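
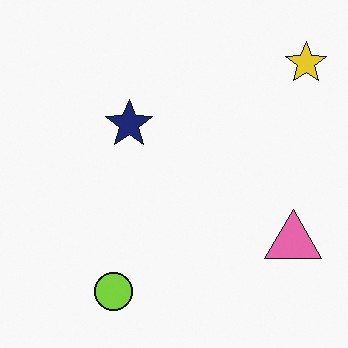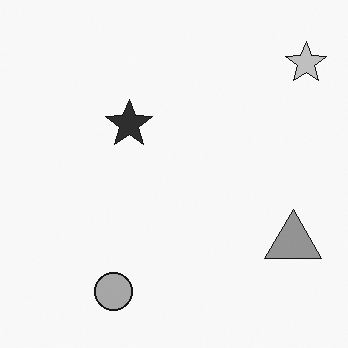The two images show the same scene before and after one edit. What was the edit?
The transformation is: converted to grayscale.

All color is removed — every shape is now a shade of grey.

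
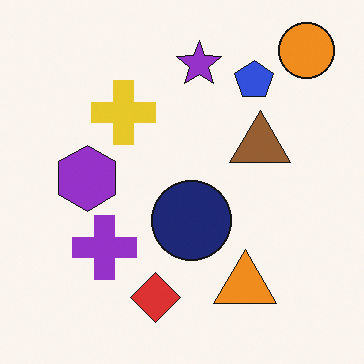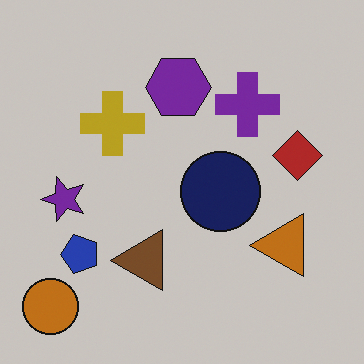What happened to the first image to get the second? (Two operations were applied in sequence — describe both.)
It was slightly darkened, then transposed (reflected across the top-left ↔ bottom-right diagonal).

Every pixel — background and shapes alike — is uniformly darkened. Shapes have swapped their row and column positions — what was in the top-right is now in the bottom-left — a diagonal reflection.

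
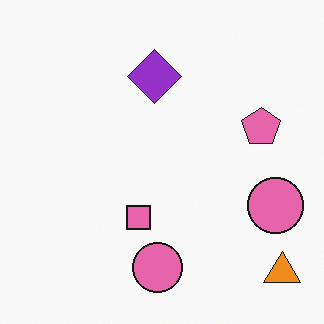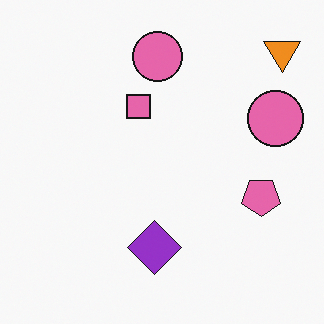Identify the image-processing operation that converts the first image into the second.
The image was flipped vertically (top ↔ bottom).

The orange triangle is in the bottom-right of the first image and the top-right of the second — shapes on opposite sides of the horizontal midline have swapped in a mirror flip.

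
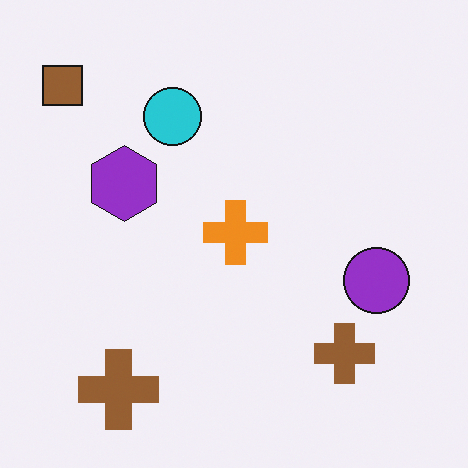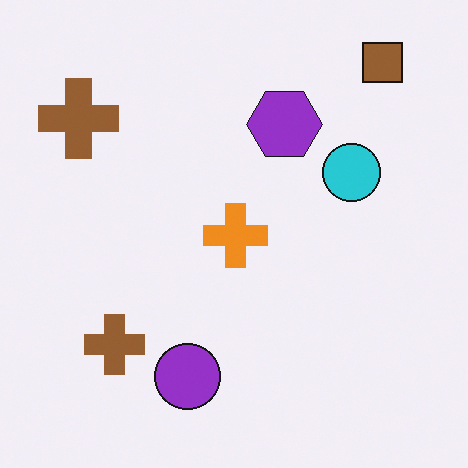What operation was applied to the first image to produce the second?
Rotated 90° clockwise.

The brown square sits in the top-left of the first image and the top-right of the second — consistent with a whole-image 90° clockwise rotation.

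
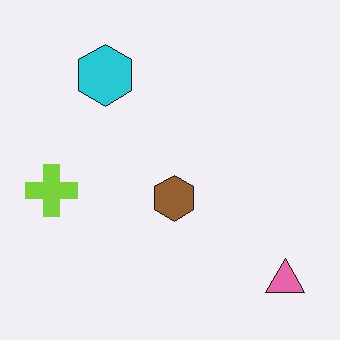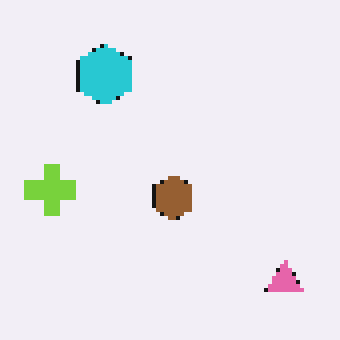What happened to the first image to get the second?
It was mildly pixelated.

Shapes are reduced to large square blocks; fine edges and outlines are lost — a downscale-then-upscale (mosaic) effect.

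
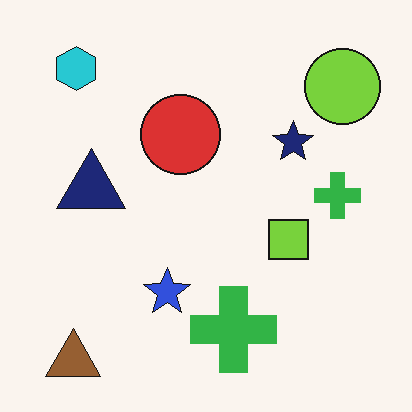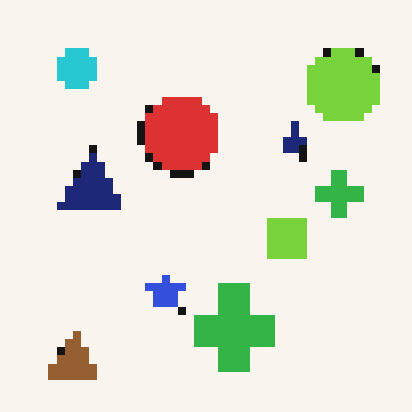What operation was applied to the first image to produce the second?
Pixelated into visible square blocks.

Shapes are reduced to large square blocks; fine edges and outlines are lost — a downscale-then-upscale (mosaic) effect.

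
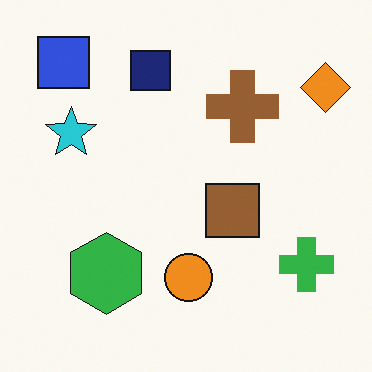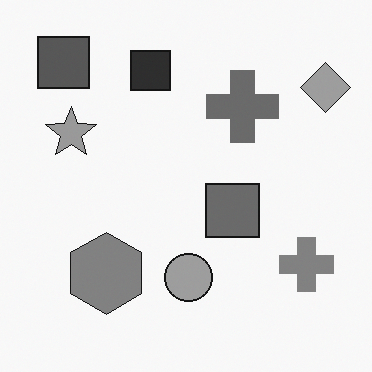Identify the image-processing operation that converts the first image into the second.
It was converted to grayscale.

All color is removed — every shape is now a shade of grey.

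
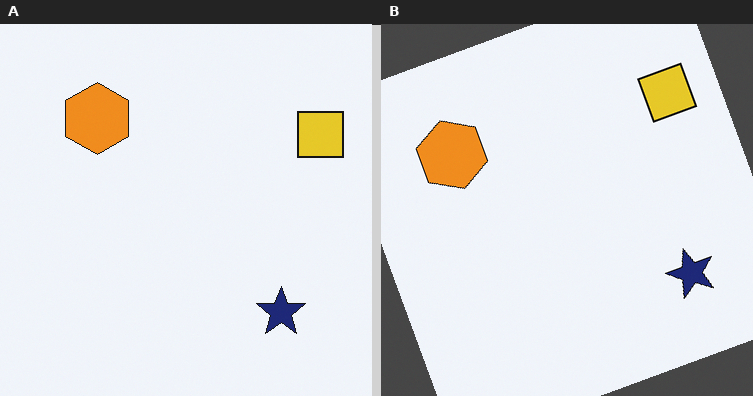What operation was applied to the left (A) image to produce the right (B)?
The transformation is: rotated counter-clockwise by a moderate amount.

Every shape is tilted by the same angle and the image corners show triangular fill wedges — a whole-image rotation by a non-right angle.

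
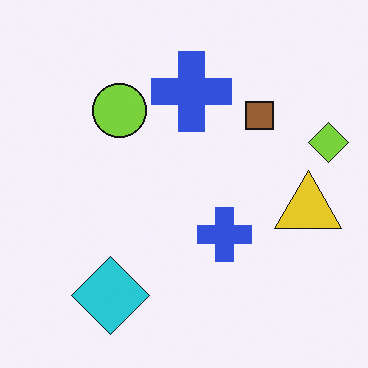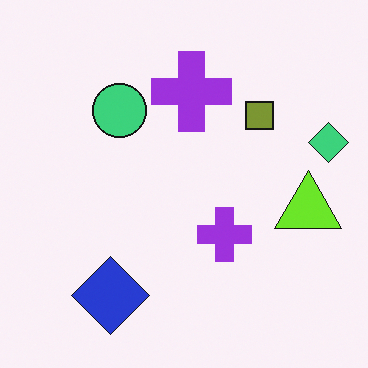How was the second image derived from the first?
The image was hue-shifted by a small amount.

Every shape's color has rotated by the same amount around the hue wheel — a uniform hue shift.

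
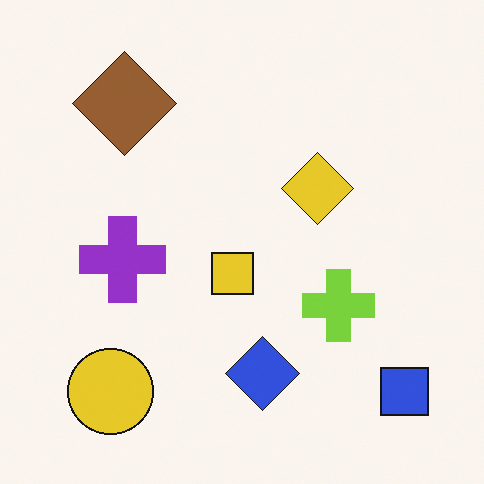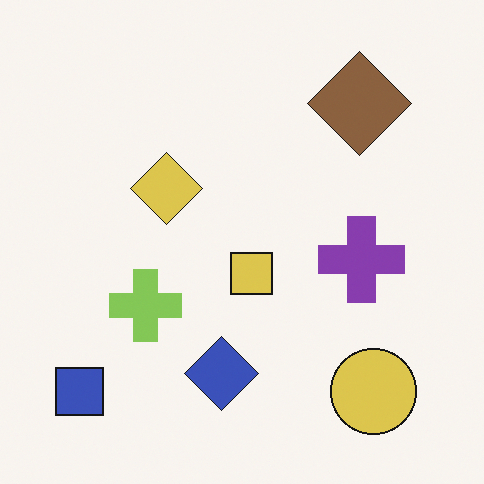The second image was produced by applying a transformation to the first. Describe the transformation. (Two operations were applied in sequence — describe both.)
It was slightly desaturated, then flipped horizontally (left ↔ right).

All colors are more muted and greyish — a global saturation change. The blue square is in the bottom-right of the first image and the bottom-left of the second — shapes on opposite sides of the vertical midline have swapped in a mirror flip.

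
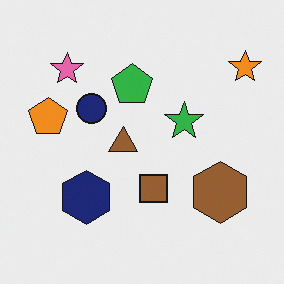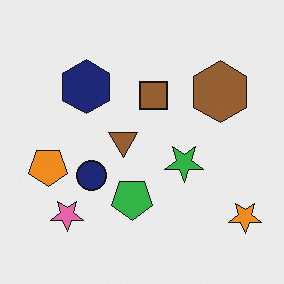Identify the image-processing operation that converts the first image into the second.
The image was flipped vertically (top ↔ bottom).

The orange star is in the top-right of the first image and the bottom-right of the second — shapes on opposite sides of the horizontal midline have swapped in a mirror flip.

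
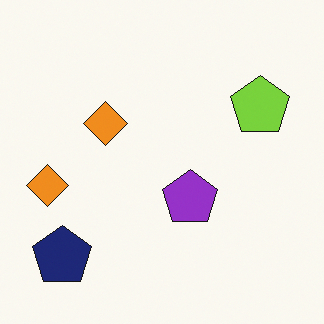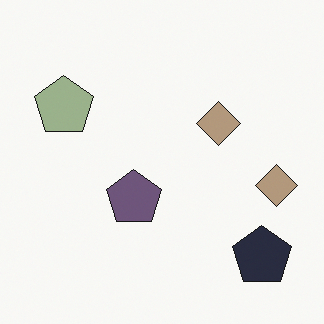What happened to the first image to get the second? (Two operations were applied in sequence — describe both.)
The second image is the first flipped horizontally (left ↔ right), then heavily desaturated.

The navy pentagon is in the bottom-left of the first image and the bottom-right of the second — shapes on opposite sides of the vertical midline have swapped in a mirror flip. All colors are more muted and greyish — a global saturation change.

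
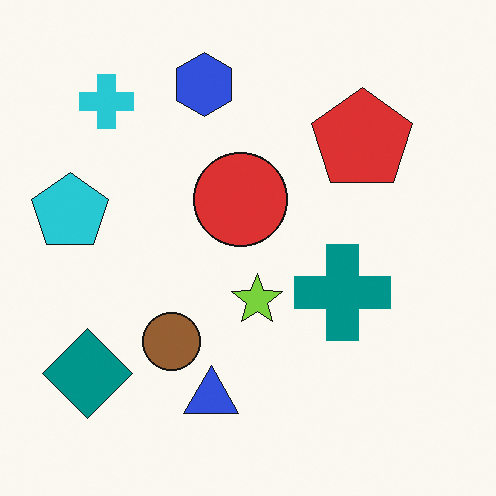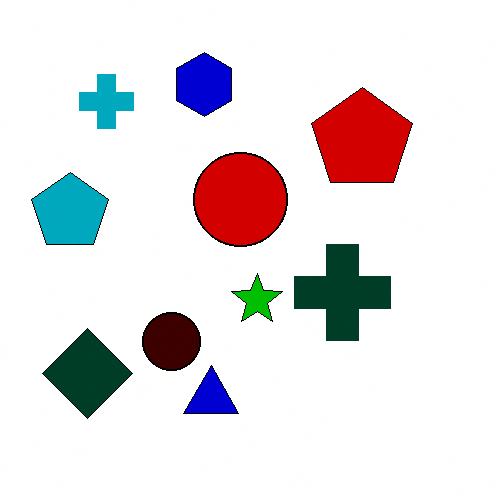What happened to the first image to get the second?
The second image is the first given much higher contrast.

Tones are pushed away from mid-grey across the whole image — a global contrast change.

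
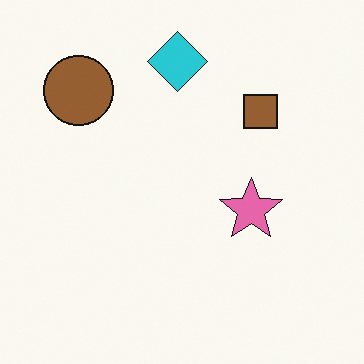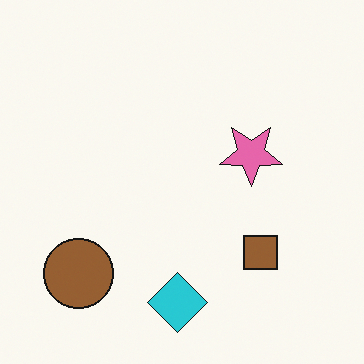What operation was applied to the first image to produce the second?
Flipped vertically (top ↔ bottom).

The cyan diamond is in the top of the first image and the bottom of the second — shapes on opposite sides of the horizontal midline have swapped in a mirror flip.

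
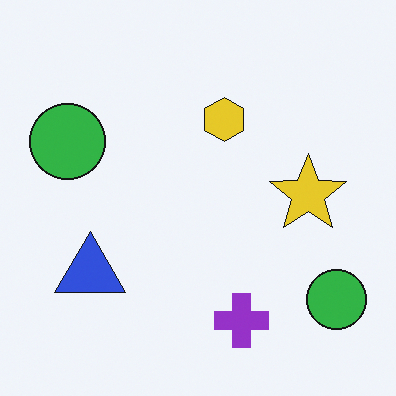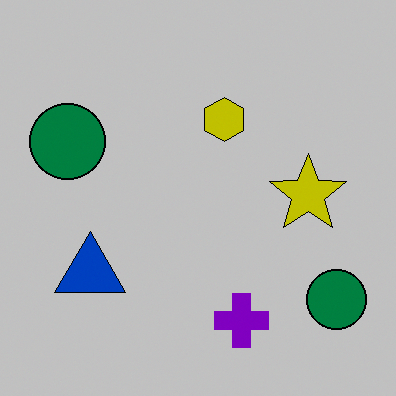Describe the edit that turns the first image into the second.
Aggressively posterized.

Each flat color has snapped to a coarser quantized level — most visibly, the near-white background has dropped to a flat grey.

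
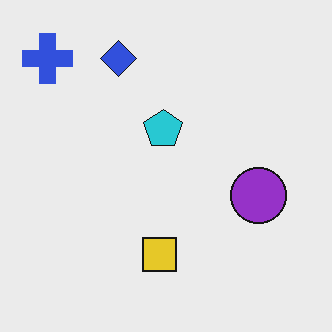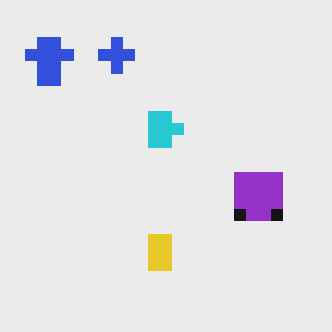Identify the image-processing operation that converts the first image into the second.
Coarsely pixelated.

Shapes are reduced to large square blocks; fine edges and outlines are lost — a downscale-then-upscale (mosaic) effect.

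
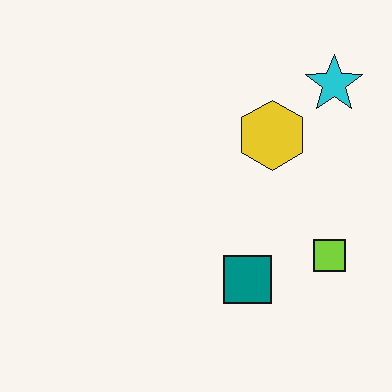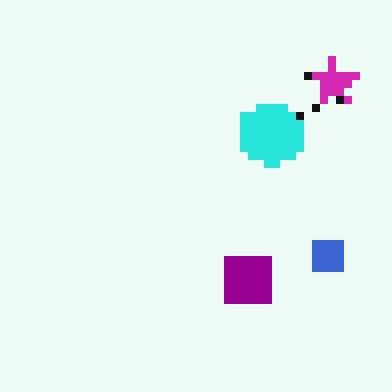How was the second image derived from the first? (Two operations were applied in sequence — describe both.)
The transformation is: hue-shifted noticeably, then pixelated into visible square blocks.

Every shape's color has rotated by the same amount around the hue wheel — a uniform hue shift. Shapes are reduced to large square blocks; fine edges and outlines are lost — a downscale-then-upscale (mosaic) effect.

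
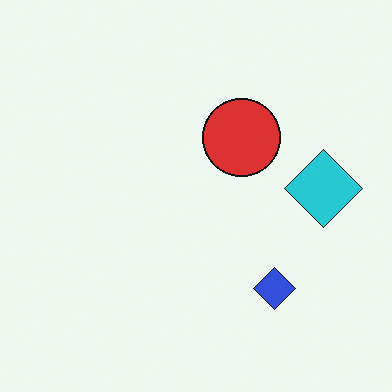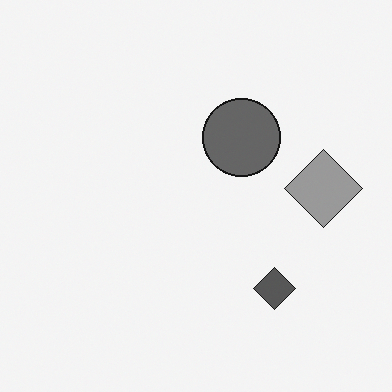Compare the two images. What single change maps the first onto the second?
The second image is the first converted to grayscale.

All color is removed — every shape is now a shade of grey.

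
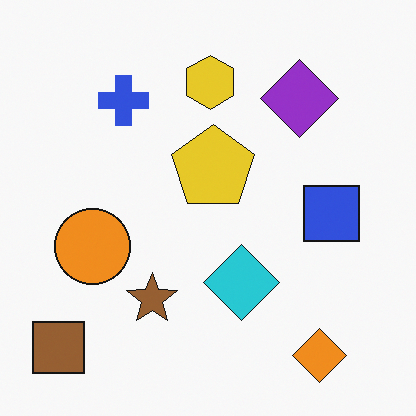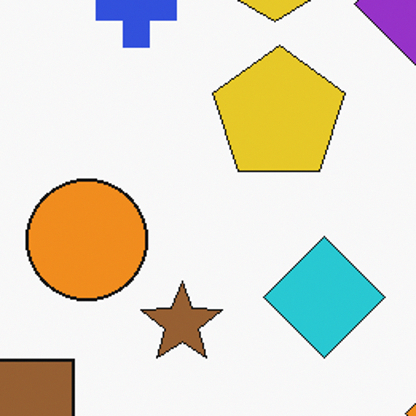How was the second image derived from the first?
The second image is the first cropped to a modestly smaller region and rescaled.

The visible shapes are larger and the field of view is narrower; shapes near the original edges may be partly or wholly outside the frame — a crop-and-rescale.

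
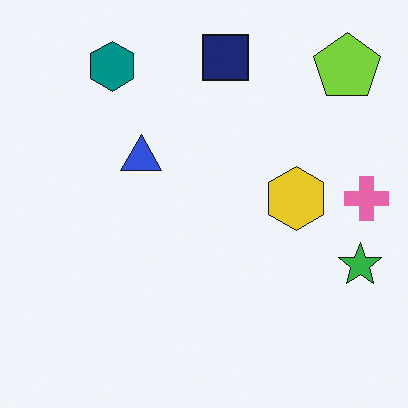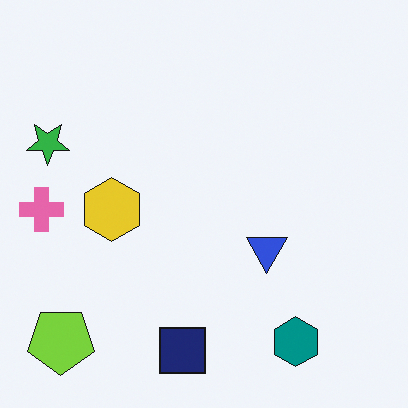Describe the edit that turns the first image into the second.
Rotated 180°.

The lime pentagon sits in the top-right of the first image and the bottom-left of the second — consistent with a whole-image 180° rotation.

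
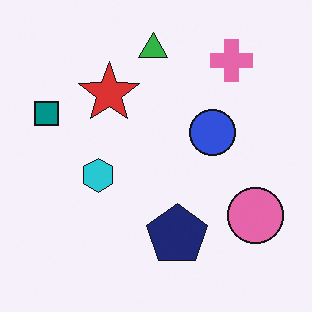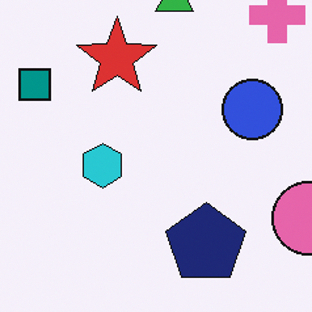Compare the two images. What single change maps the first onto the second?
The second image is the first cropped to a modestly smaller region and rescaled.

The visible shapes are larger and the field of view is narrower; shapes near the original edges may be partly or wholly outside the frame — a crop-and-rescale.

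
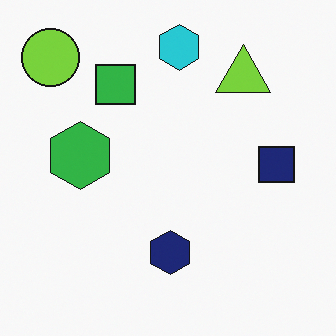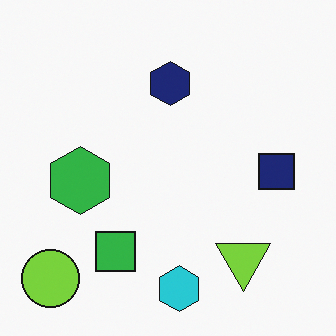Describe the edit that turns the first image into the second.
This is the original image flipped vertically (top ↔ bottom).

The cyan hexagon is in the top of the first image and the bottom of the second — shapes on opposite sides of the horizontal midline have swapped in a mirror flip.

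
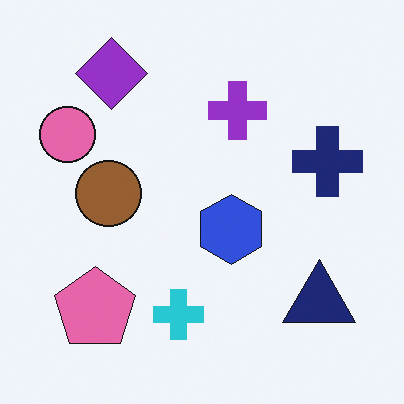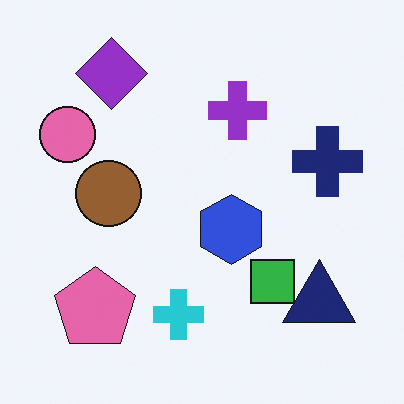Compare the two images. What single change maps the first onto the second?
The image was overlaid with an additional green square.

A green square appears in the second image that is absent from the first.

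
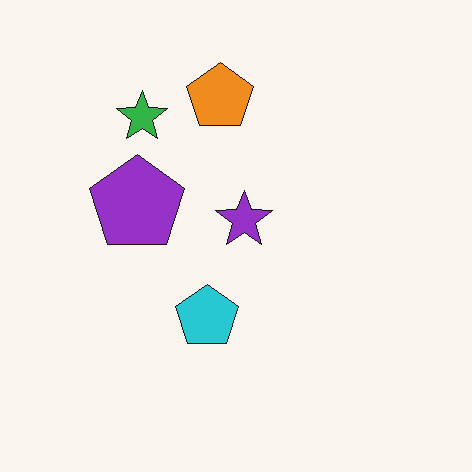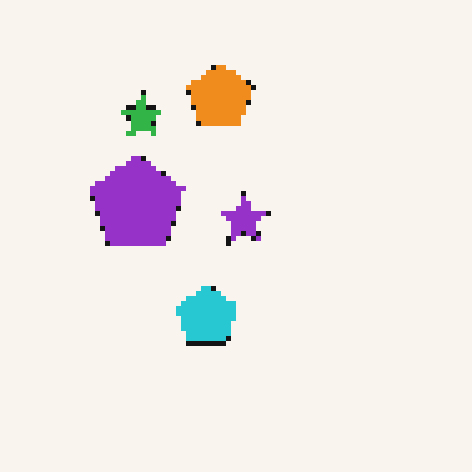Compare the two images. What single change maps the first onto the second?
The transformation is: mildly pixelated.

Shapes are reduced to large square blocks; fine edges and outlines are lost — a downscale-then-upscale (mosaic) effect.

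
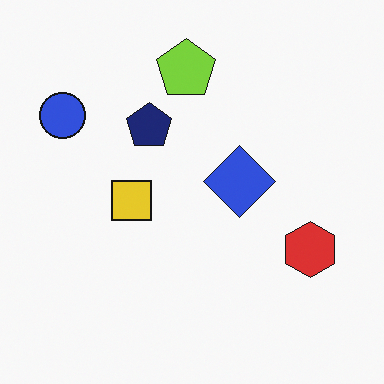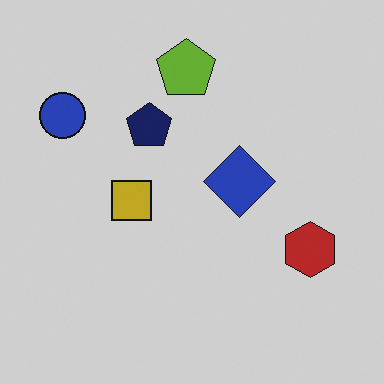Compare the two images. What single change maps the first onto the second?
The transformation is: darkened a little.

Every pixel — background and shapes alike — is uniformly darkened.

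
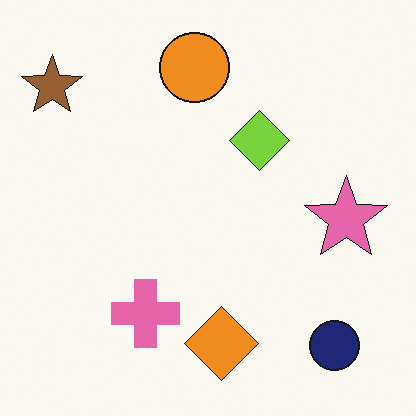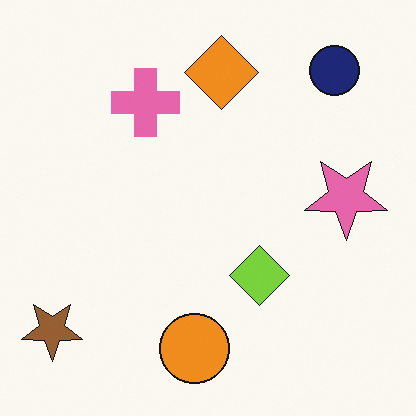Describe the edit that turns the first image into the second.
This is the original image flipped vertically (top ↔ bottom).

The orange circle is in the top of the first image and the bottom of the second — shapes on opposite sides of the horizontal midline have swapped in a mirror flip.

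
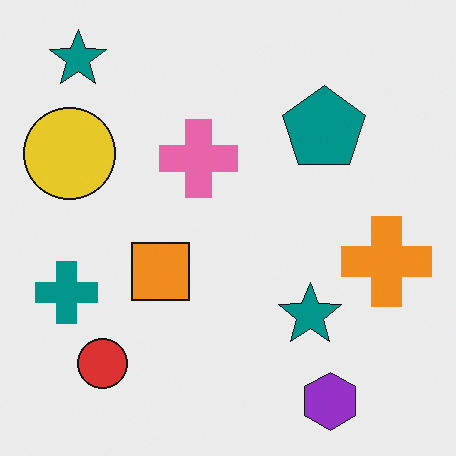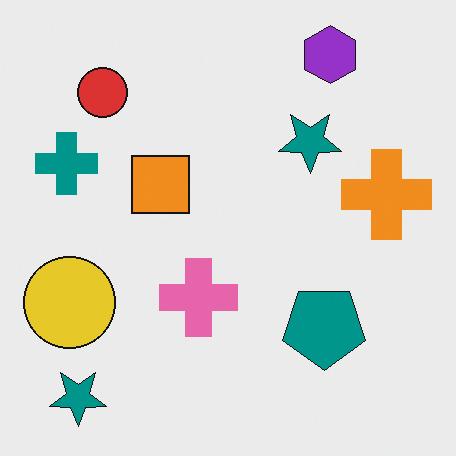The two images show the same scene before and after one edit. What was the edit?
The image was flipped vertically (top ↔ bottom).

The purple hexagon is in the bottom-right of the first image and the top-right of the second — shapes on opposite sides of the horizontal midline have swapped in a mirror flip.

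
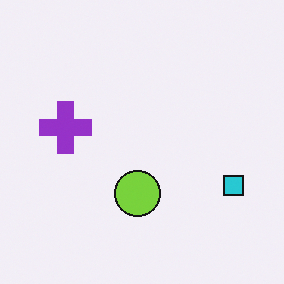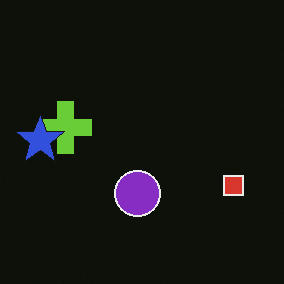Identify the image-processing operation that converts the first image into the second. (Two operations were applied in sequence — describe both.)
The second image is the first color-inverted (negative), then overlaid with an additional blue star.

The light background has become dark and every shape's color is its complement — a photographic negative. A blue star appears in the second image that is absent from the first.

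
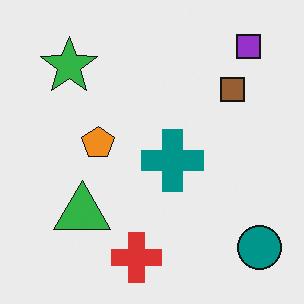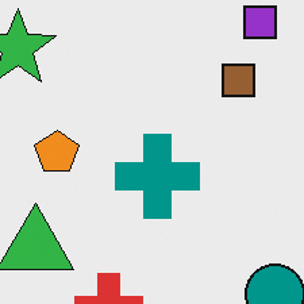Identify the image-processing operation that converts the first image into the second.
This is the original image cropped to a modestly smaller region and rescaled.

The visible shapes are larger and the field of view is narrower; shapes near the original edges may be partly or wholly outside the frame — a crop-and-rescale.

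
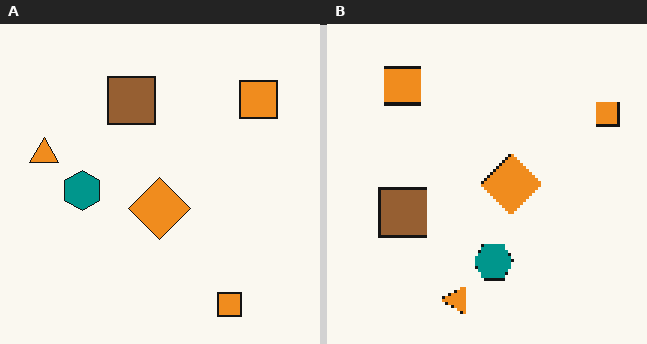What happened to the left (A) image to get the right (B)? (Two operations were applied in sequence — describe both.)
The image was rotated 90° counter-clockwise, then mildly pixelated.

The orange triangle sits in the left of the left (A) image and the bottom of the right (B) — consistent with a whole-image 90° counter-clockwise rotation. Shapes are reduced to large square blocks; fine edges and outlines are lost — a downscale-then-upscale (mosaic) effect.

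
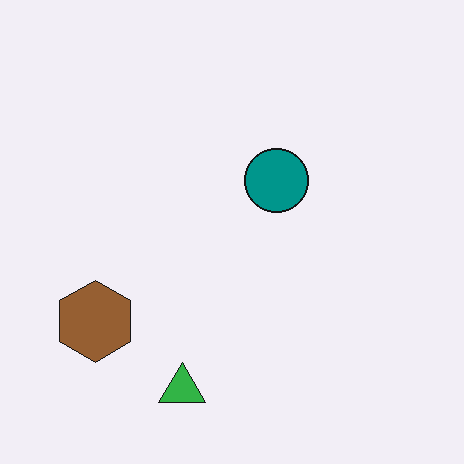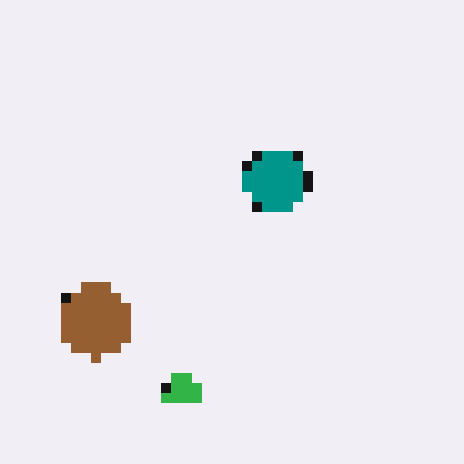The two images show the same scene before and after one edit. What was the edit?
It was heavily pixelated into large blocks.

Shapes are reduced to large square blocks; fine edges and outlines are lost — a downscale-then-upscale (mosaic) effect.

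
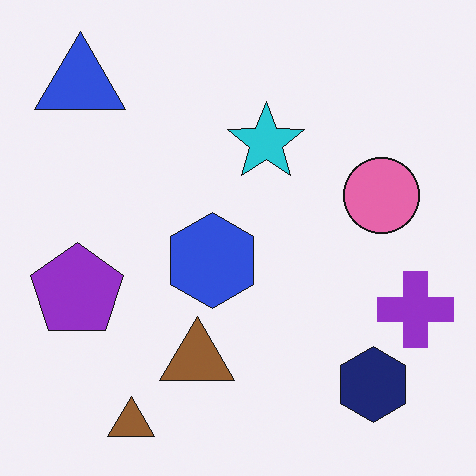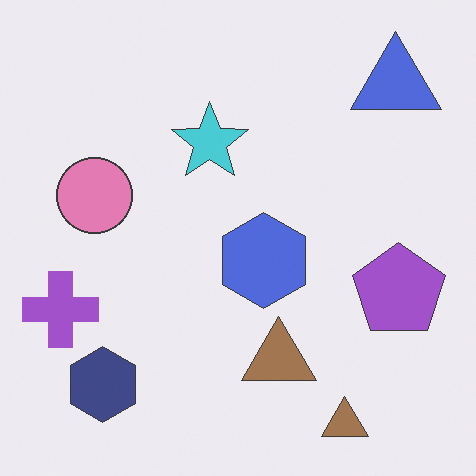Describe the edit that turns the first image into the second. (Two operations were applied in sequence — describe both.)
The second image is the first flipped horizontally (left ↔ right), then given slightly reduced contrast.

The purple cross is in the right of the first image and the left of the second — shapes on opposite sides of the vertical midline have swapped in a mirror flip. Tones are pushed toward mid-grey across the whole image — a global contrast change.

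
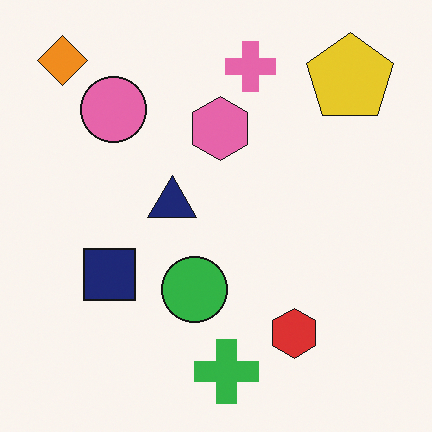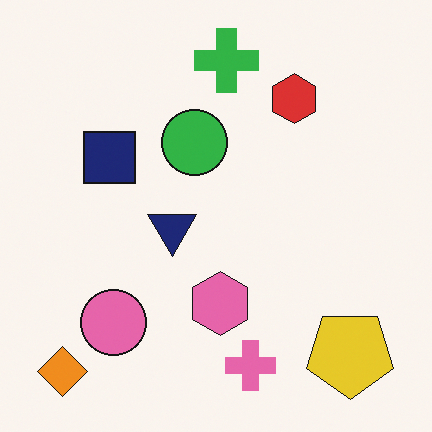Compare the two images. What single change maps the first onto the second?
The image was flipped vertically (top ↔ bottom).

The orange diamond is in the top-left of the first image and the bottom-left of the second — shapes on opposite sides of the horizontal midline have swapped in a mirror flip.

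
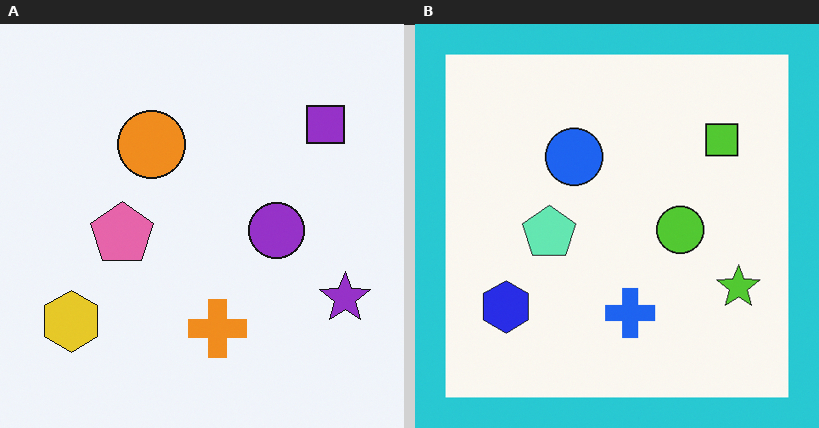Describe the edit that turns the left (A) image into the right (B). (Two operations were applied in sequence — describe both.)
Hue-shifted by a large amount, then framed with a cyan border.

Every shape's color has rotated by the same amount around the hue wheel — a uniform hue shift. A solid cyan frame runs around the edge of the right (B) image, with the content slightly shrunk inside it.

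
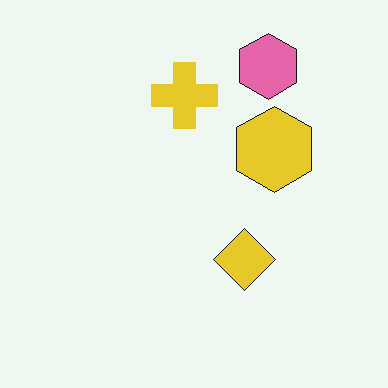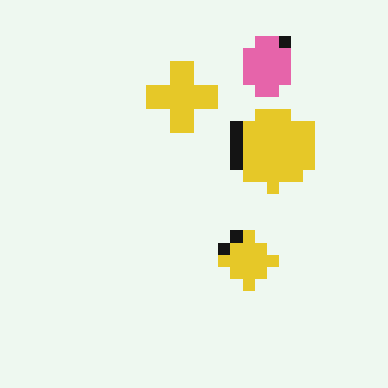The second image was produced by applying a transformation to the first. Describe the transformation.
It was coarsely pixelated.

Shapes are reduced to large square blocks; fine edges and outlines are lost — a downscale-then-upscale (mosaic) effect.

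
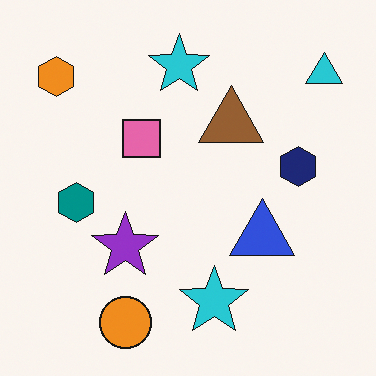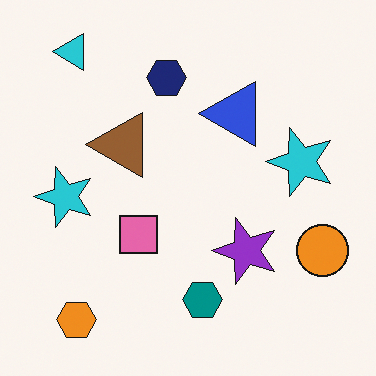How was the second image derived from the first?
The image was rotated 90° counter-clockwise.

The cyan triangle sits in the top-right of the first image and the top-left of the second — consistent with a whole-image 90° counter-clockwise rotation.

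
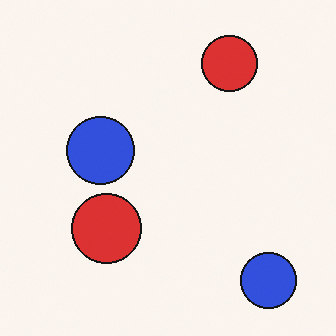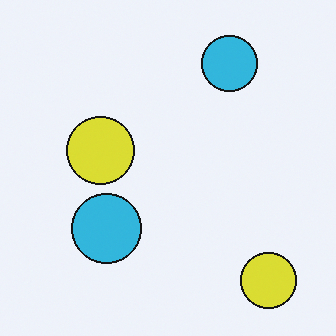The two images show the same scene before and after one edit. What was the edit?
The second image is the first hue-shifted through roughly half the color wheel.

Every shape's color has rotated by the same amount around the hue wheel — a uniform hue shift.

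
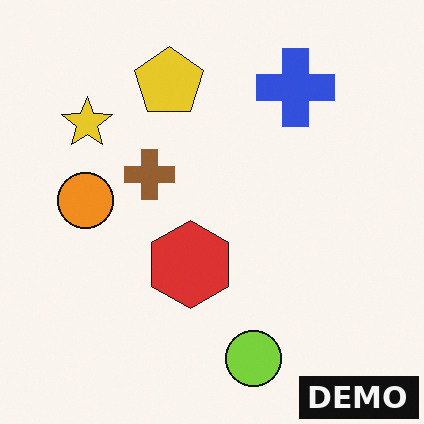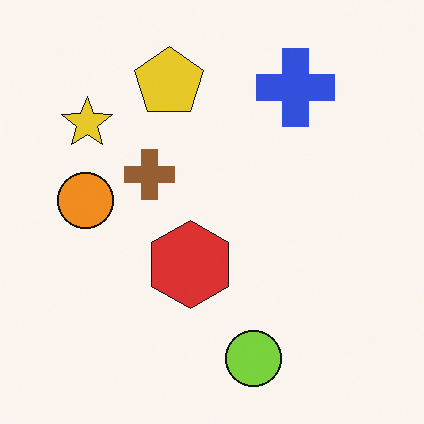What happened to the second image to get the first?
Watermarked with the text "DEMO" in the lower-right corner.

A dark label reading "DEMO" appears in the lower-right corner.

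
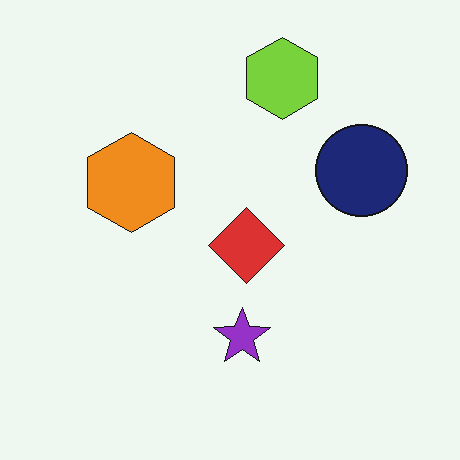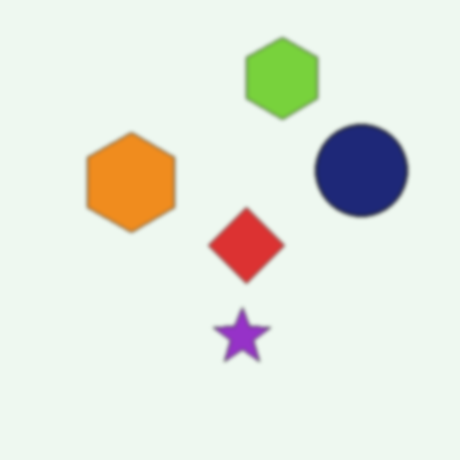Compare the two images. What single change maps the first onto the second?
The second image is the first slightly softened.

Shape edges and outlines are uniformly softened across the whole image.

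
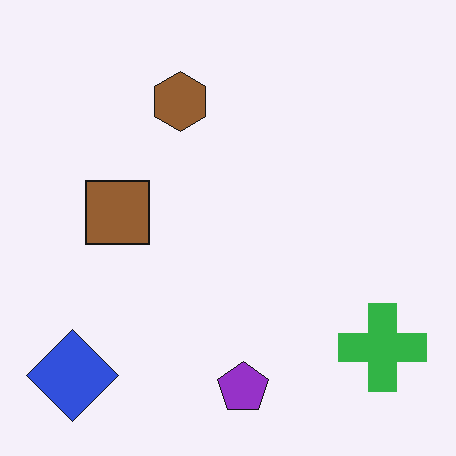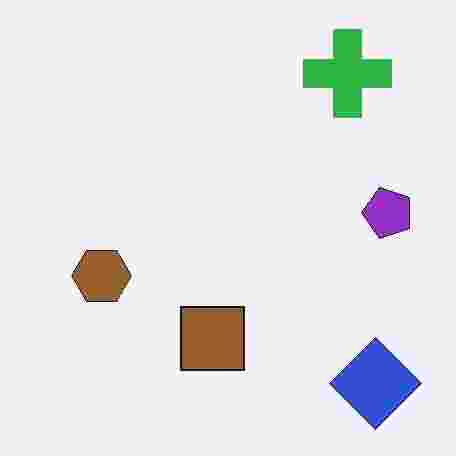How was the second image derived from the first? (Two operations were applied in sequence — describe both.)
The transformation is: rotated 90° counter-clockwise, then degraded with heavy JPEG compression.

The blue diamond sits in the bottom-left of the first image and the bottom-right of the second — consistent with a whole-image 90° counter-clockwise rotation. Blocky 8×8 compression artifacts appear around shape edges and the flat background shows ringing — characteristic JPEG degradation.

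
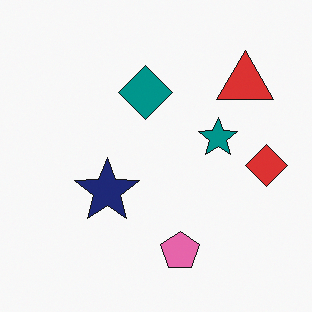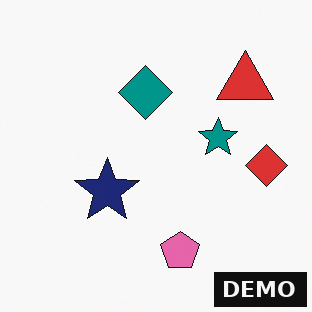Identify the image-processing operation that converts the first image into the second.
The image was watermarked with the text "DEMO" in the lower-right corner.

A dark label reading "DEMO" appears in the lower-right corner.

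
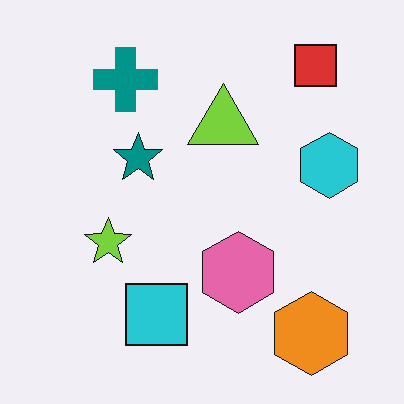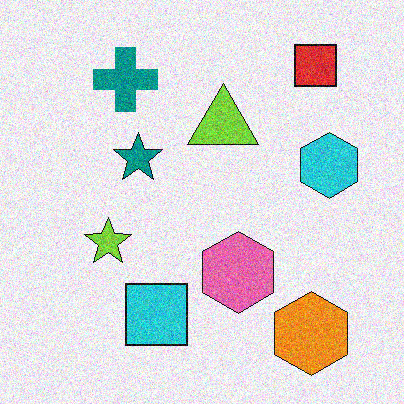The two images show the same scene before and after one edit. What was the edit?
It was degraded with moderate additive noise.

Random speckle covers the whole image, including the flat background.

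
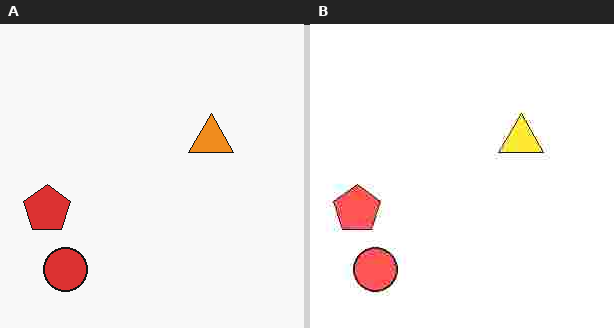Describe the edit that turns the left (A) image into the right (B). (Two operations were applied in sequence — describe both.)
Substantially brightened, then degraded with heavy JPEG compression.

Every pixel — background and shapes alike — is uniformly brightened. Blocky 8×8 compression artifacts appear around shape edges and the flat background shows ringing — characteristic JPEG degradation.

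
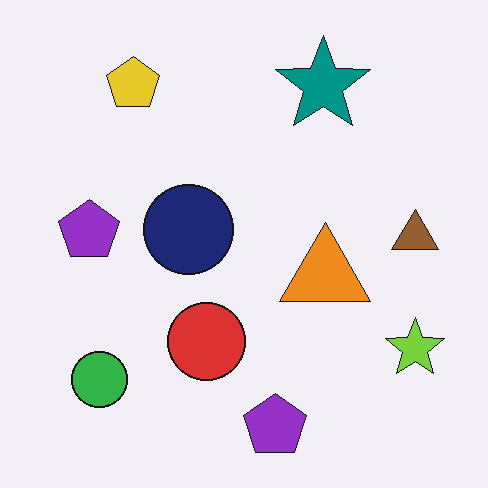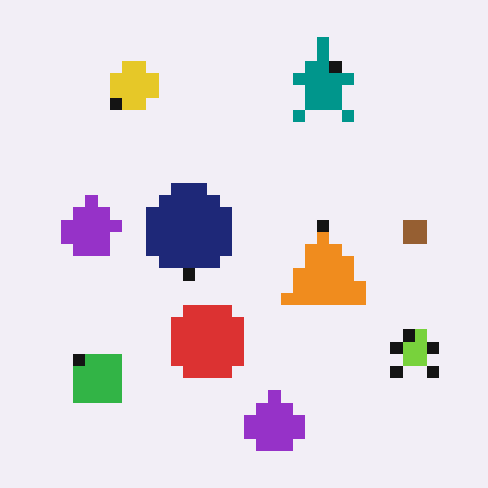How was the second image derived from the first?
It was heavily pixelated into large blocks.

Shapes are reduced to large square blocks; fine edges and outlines are lost — a downscale-then-upscale (mosaic) effect.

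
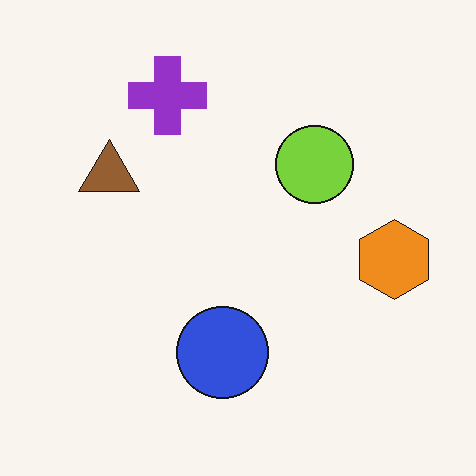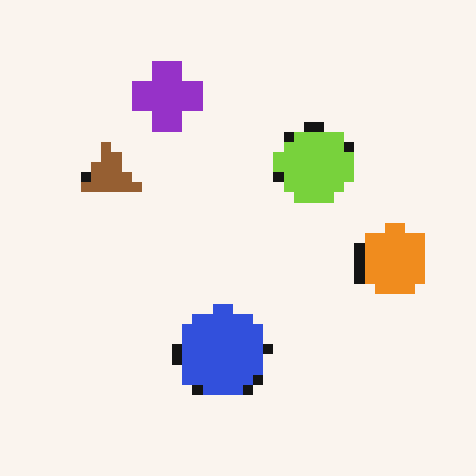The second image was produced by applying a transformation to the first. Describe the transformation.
This is the original image heavily pixelated into large blocks.

Shapes are reduced to large square blocks; fine edges and outlines are lost — a downscale-then-upscale (mosaic) effect.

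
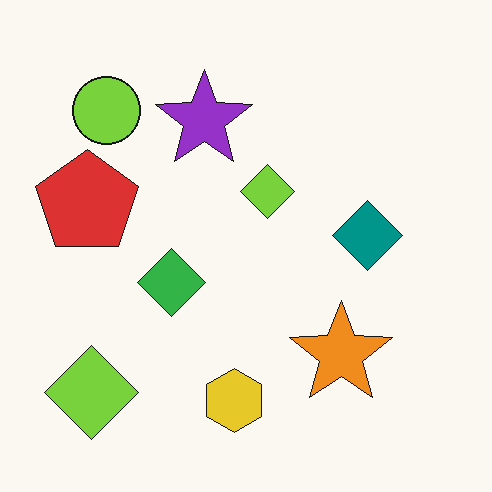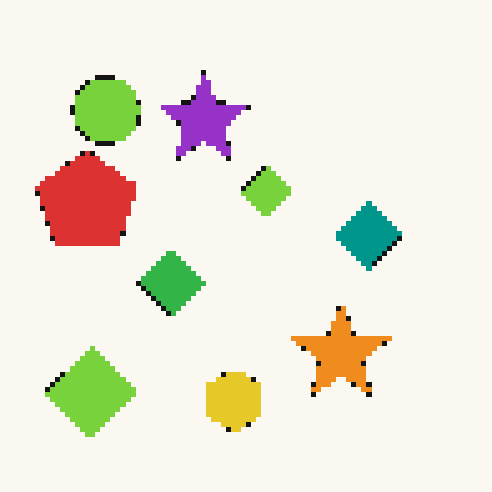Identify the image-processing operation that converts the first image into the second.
Lightly pixelated (a mild mosaic effect).

Shapes are reduced to large square blocks; fine edges and outlines are lost — a downscale-then-upscale (mosaic) effect.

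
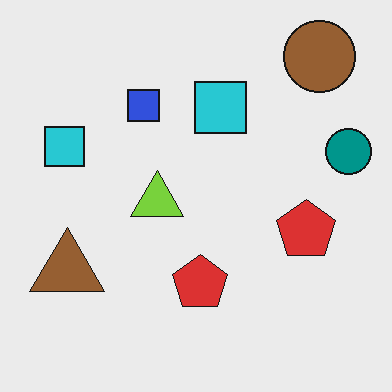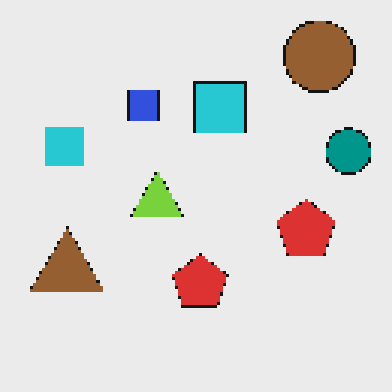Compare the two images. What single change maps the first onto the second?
The second image is the first mildly pixelated.

Shapes are reduced to large square blocks; fine edges and outlines are lost — a downscale-then-upscale (mosaic) effect.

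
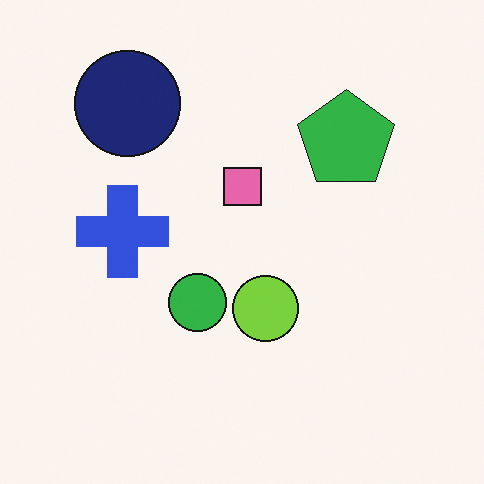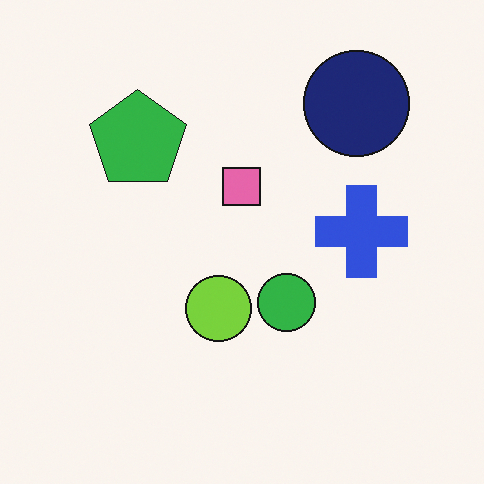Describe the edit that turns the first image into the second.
It was flipped horizontally (left ↔ right).

The blue cross is in the left of the first image and the right of the second — shapes on opposite sides of the vertical midline have swapped in a mirror flip.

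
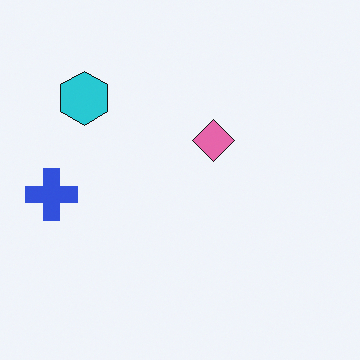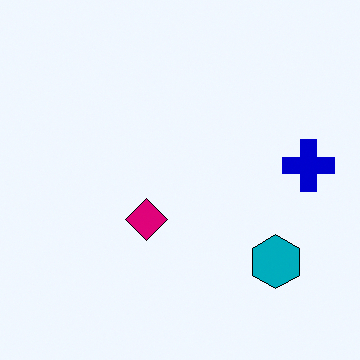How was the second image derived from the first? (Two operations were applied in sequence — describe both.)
This is the original image given much higher contrast, then rotated 180°.

Tones are pushed away from mid-grey across the whole image — a global contrast change. The blue cross sits in the left of the first image and the right of the second — consistent with a whole-image 180° rotation.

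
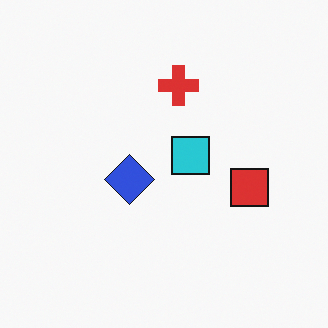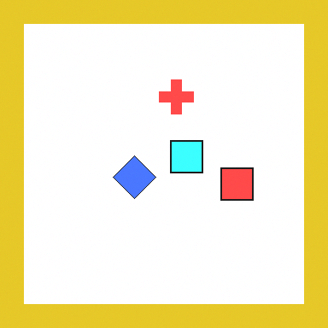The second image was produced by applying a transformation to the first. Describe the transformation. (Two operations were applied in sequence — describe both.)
The second image is the first noticeably brightened, then framed with a yellow border.

Every pixel — background and shapes alike — is uniformly brightened. A solid yellow frame runs around the edge of the second image, with the content slightly shrunk inside it.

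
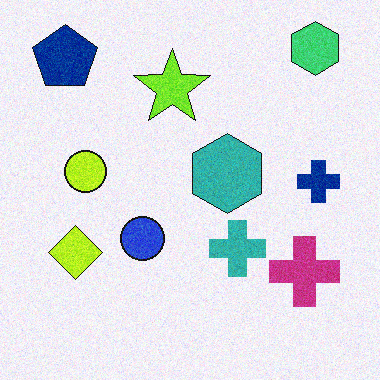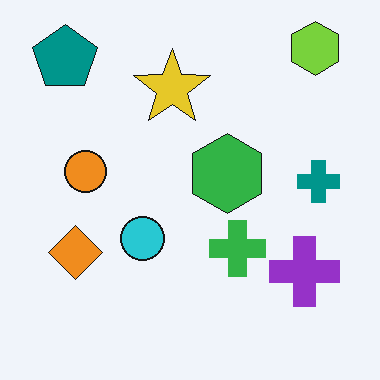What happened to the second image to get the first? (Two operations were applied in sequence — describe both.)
It was degraded with a light layer of grain, then hue-shifted slightly.

Random speckle covers the whole image, including the flat background. Every shape's color has rotated by the same amount around the hue wheel — a uniform hue shift.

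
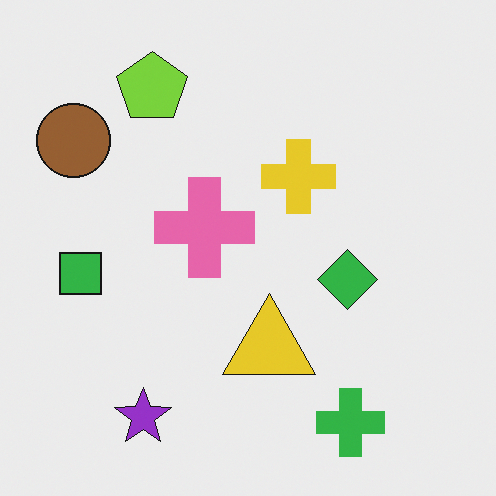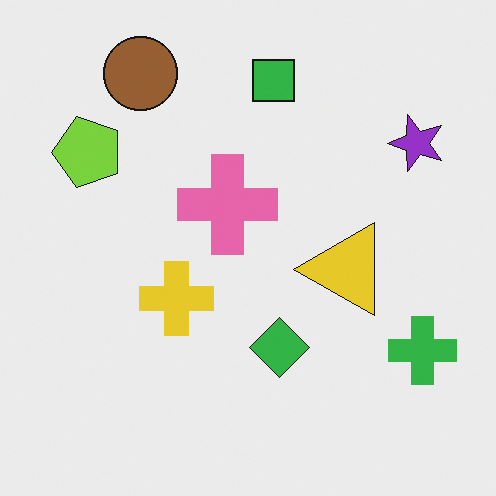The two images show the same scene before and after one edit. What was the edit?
The transformation is: transposed (reflected across the top-left ↔ bottom-right diagonal).

Shapes have swapped their row and column positions — what was in the top-right is now in the bottom-left — a diagonal reflection.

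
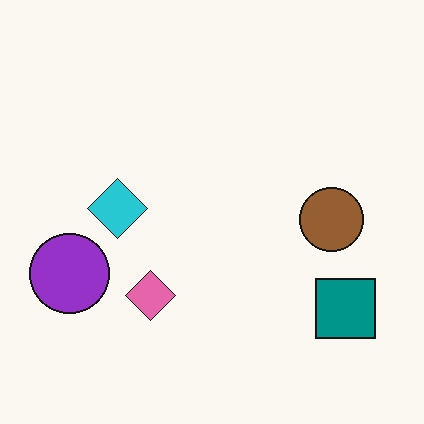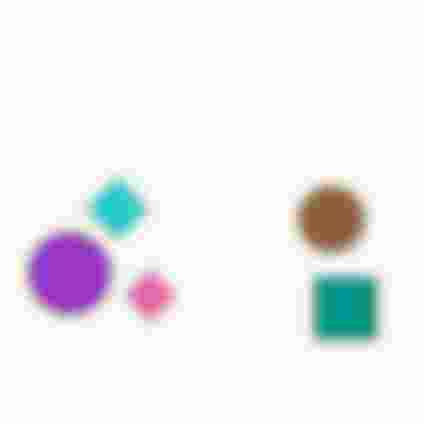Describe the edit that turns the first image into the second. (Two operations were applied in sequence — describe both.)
The transformation is: heavily blurred, then heavily JPEG-compressed with obvious blocking artifacts.

Shape edges and outlines are uniformly softened across the whole image. Blocky 8×8 compression artifacts appear around shape edges and the flat background shows ringing — characteristic JPEG degradation.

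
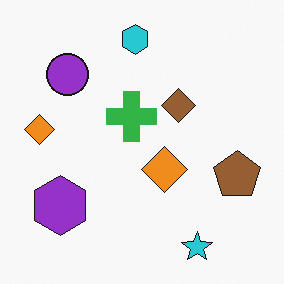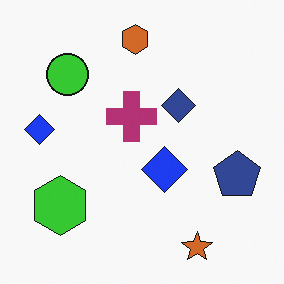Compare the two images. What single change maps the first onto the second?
The image was hue-shifted through roughly half the color wheel.

Every shape's color has rotated by the same amount around the hue wheel — a uniform hue shift.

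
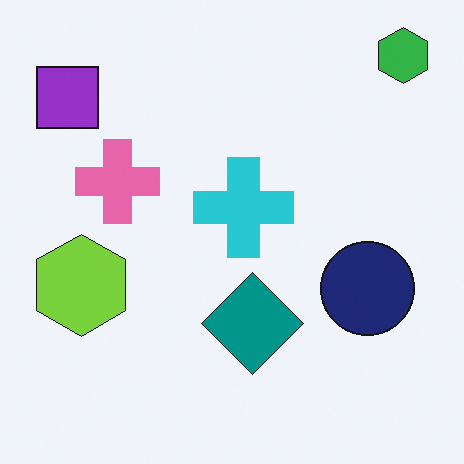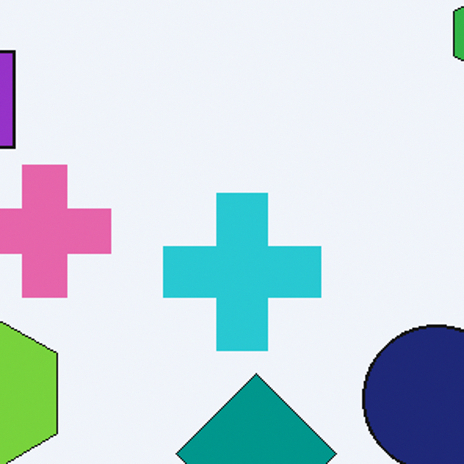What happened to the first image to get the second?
It was cropped slightly and scaled back up.

The visible shapes are larger and the field of view is narrower; shapes near the original edges may be partly or wholly outside the frame — a crop-and-rescale.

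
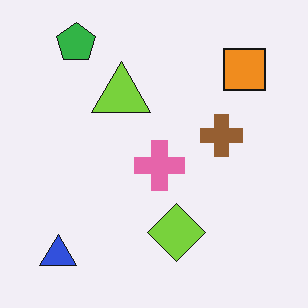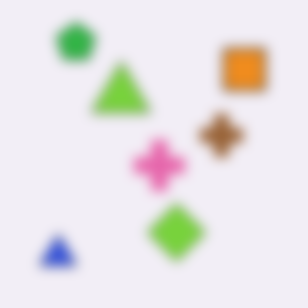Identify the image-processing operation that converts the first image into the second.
This is the original image heavily blurred.

Shape edges and outlines are uniformly softened across the whole image.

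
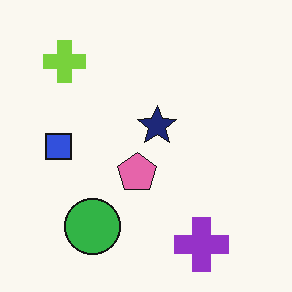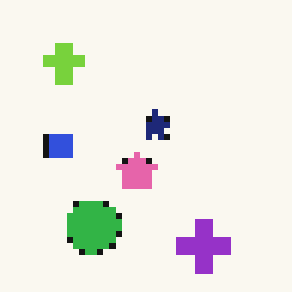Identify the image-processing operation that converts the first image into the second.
This is the original image pixelated into visible square blocks.

Shapes are reduced to large square blocks; fine edges and outlines are lost — a downscale-then-upscale (mosaic) effect.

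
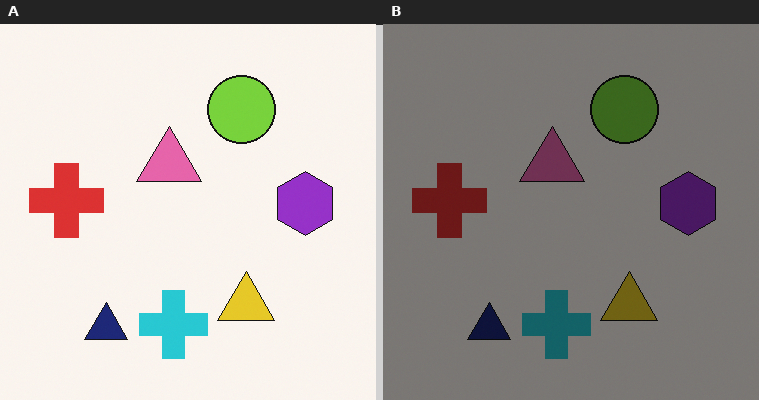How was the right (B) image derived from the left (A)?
The right (B) image is the left (A) substantially darkened.

Every pixel — background and shapes alike — is uniformly darkened.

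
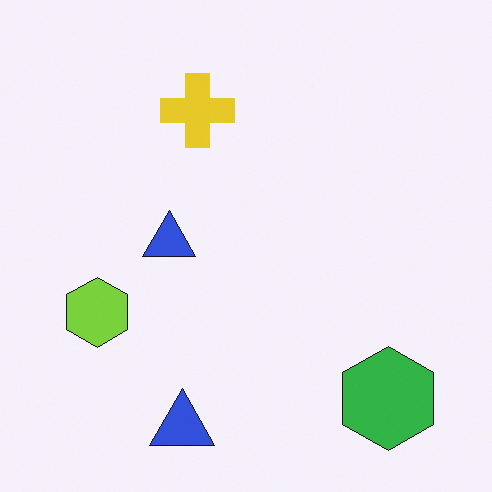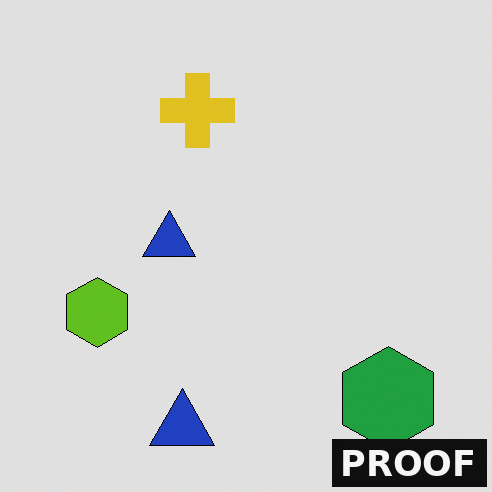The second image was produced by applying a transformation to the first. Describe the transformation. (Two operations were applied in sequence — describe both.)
It was posterized to a reduced palette, then watermarked with the text "PROOF" in the lower-right corner.

Each flat color has snapped to a coarser quantized level — most visibly, the near-white background has dropped to a flat grey. A dark label reading "PROOF" appears in the lower-right corner.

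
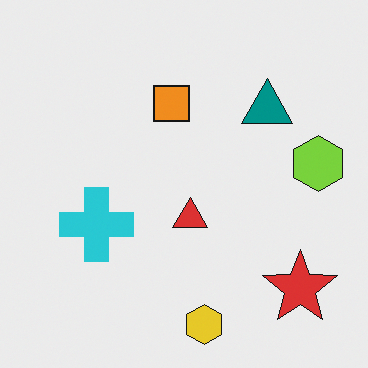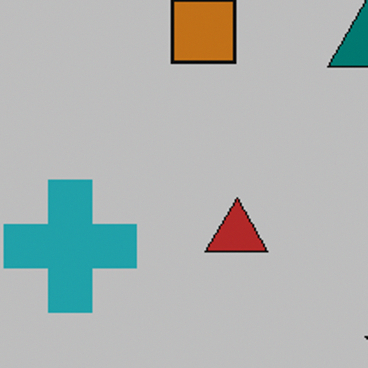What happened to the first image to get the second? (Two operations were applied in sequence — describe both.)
Cropped tightly and scaled back up, then darkened a little.

The visible shapes are larger and the field of view is narrower; shapes near the original edges may be partly or wholly outside the frame — a crop-and-rescale. Every pixel — background and shapes alike — is uniformly darkened.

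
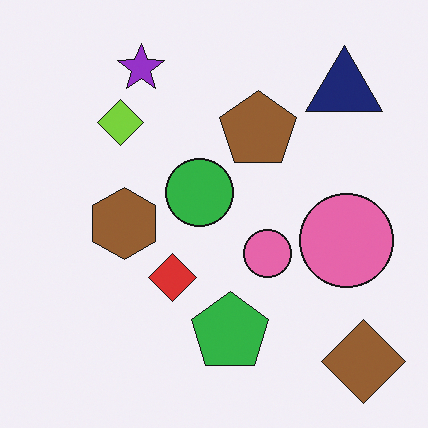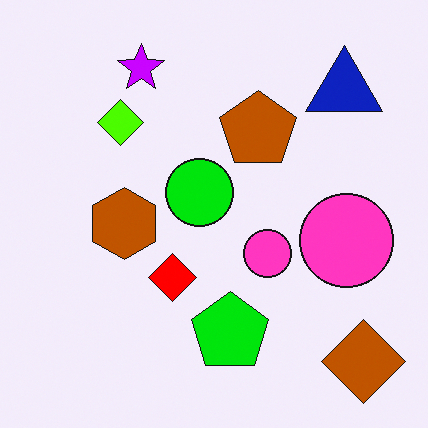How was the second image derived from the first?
Heavily oversaturated.

All colors are more vivid — a global saturation change.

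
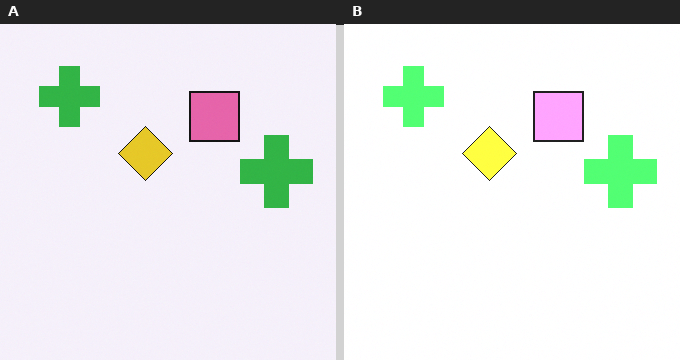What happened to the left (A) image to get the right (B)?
The image was substantially brightened.

Every pixel — background and shapes alike — is uniformly brightened.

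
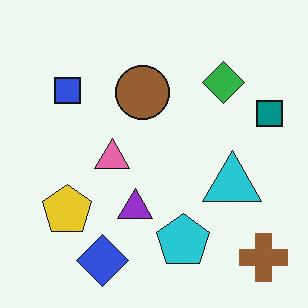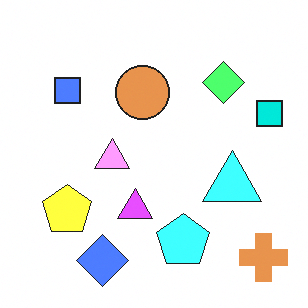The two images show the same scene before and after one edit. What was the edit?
The transformation is: noticeably brightened.

Every pixel — background and shapes alike — is uniformly brightened.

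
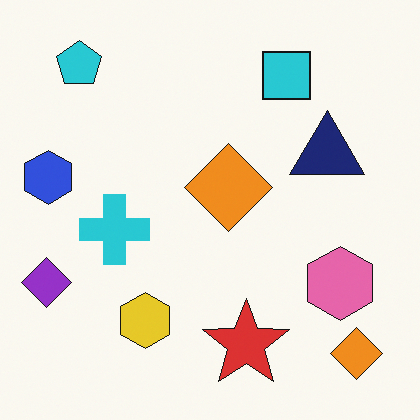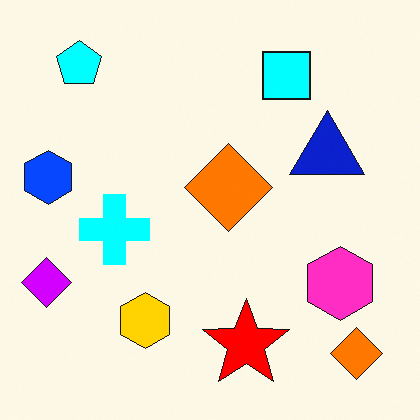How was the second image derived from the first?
This is the original image heavily oversaturated.

All colors are more vivid — a global saturation change.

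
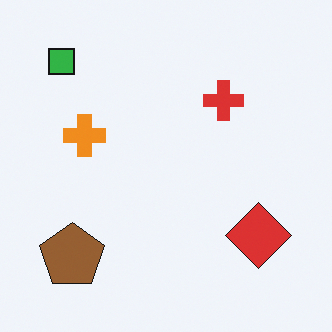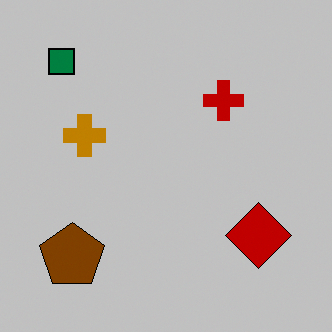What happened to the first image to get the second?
Aggressively posterized.

Each flat color has snapped to a coarser quantized level — most visibly, the near-white background has dropped to a flat grey.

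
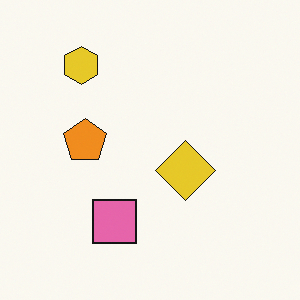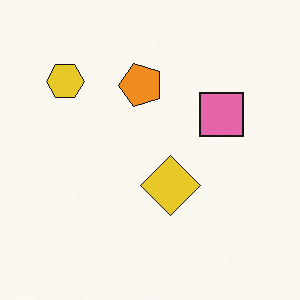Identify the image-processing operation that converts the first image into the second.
It was transposed (reflected across the top-left ↔ bottom-right diagonal).

Shapes have swapped their row and column positions — what was in the top-right is now in the bottom-left — a diagonal reflection.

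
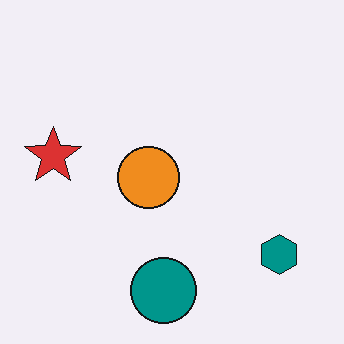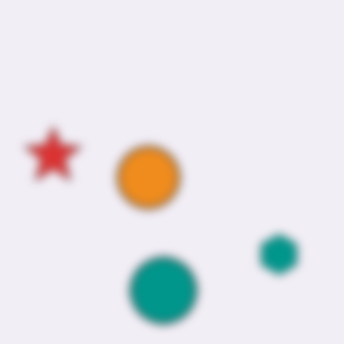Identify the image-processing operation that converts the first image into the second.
The image was noticeably gaussian-blurred.

Shape edges and outlines are uniformly softened across the whole image.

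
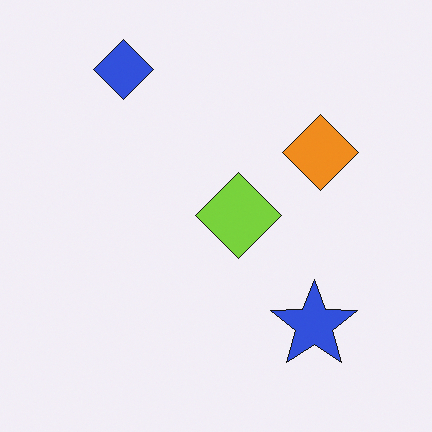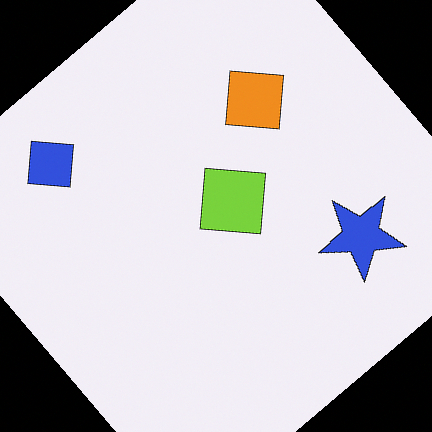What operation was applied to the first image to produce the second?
The image was rotated counter-clockwise by a large amount — several tens of degrees.

Every shape is tilted by the same angle and the image corners show triangular fill wedges — a whole-image rotation by a non-right angle.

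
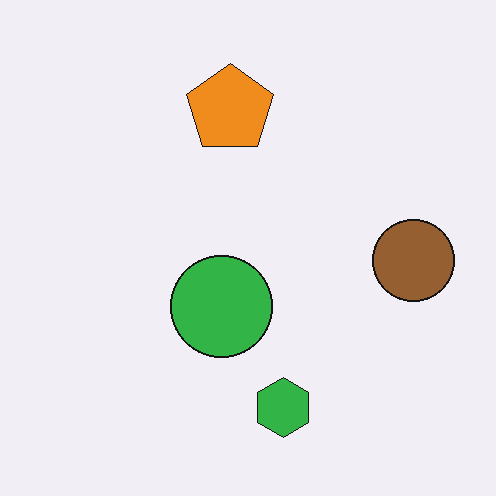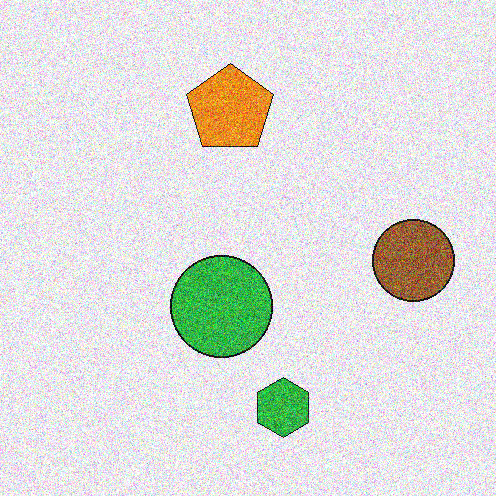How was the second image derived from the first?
The second image is the first degraded with a thick layer of grain.

Random speckle covers the whole image, including the flat background.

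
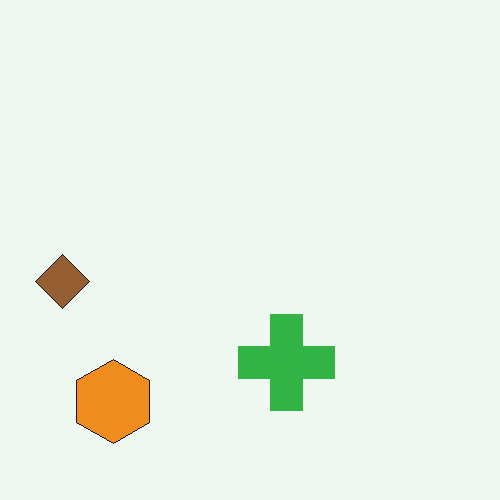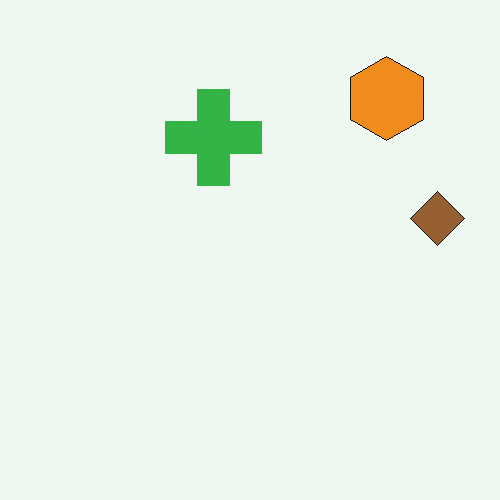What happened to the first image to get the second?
This is the original image rotated 180°.

The orange hexagon sits in the bottom-left of the first image and the top-right of the second — consistent with a whole-image 180° rotation.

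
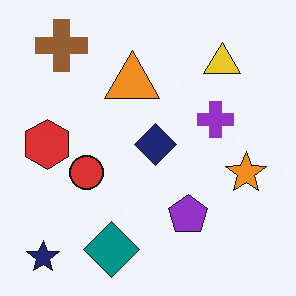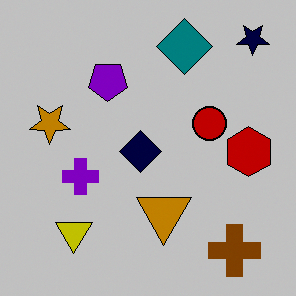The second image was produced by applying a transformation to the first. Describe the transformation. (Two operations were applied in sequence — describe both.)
It was aggressively posterized, then rotated 180°.

Each flat color has snapped to a coarser quantized level — most visibly, the near-white background has dropped to a flat grey. The navy star sits in the bottom-left of the first image and the top-right of the second — consistent with a whole-image 180° rotation.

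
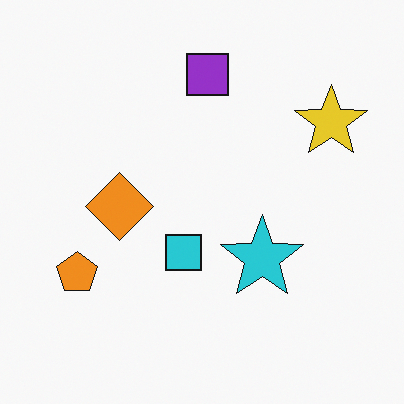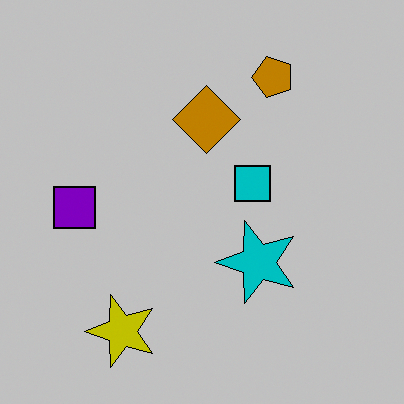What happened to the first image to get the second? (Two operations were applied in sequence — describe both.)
The image was transposed (reflected across the top-left ↔ bottom-right diagonal), then aggressively posterized.

Shapes have swapped their row and column positions — what was in the top-right is now in the bottom-left — a diagonal reflection. Each flat color has snapped to a coarser quantized level — most visibly, the near-white background has dropped to a flat grey.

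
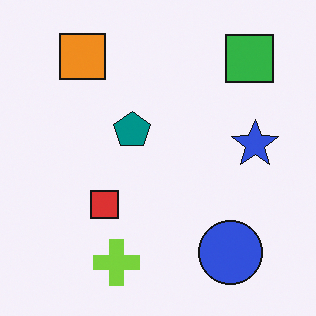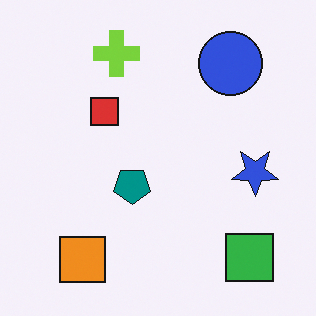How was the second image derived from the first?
Flipped vertically (top ↔ bottom).

The lime cross is in the bottom of the first image and the top of the second — shapes on opposite sides of the horizontal midline have swapped in a mirror flip.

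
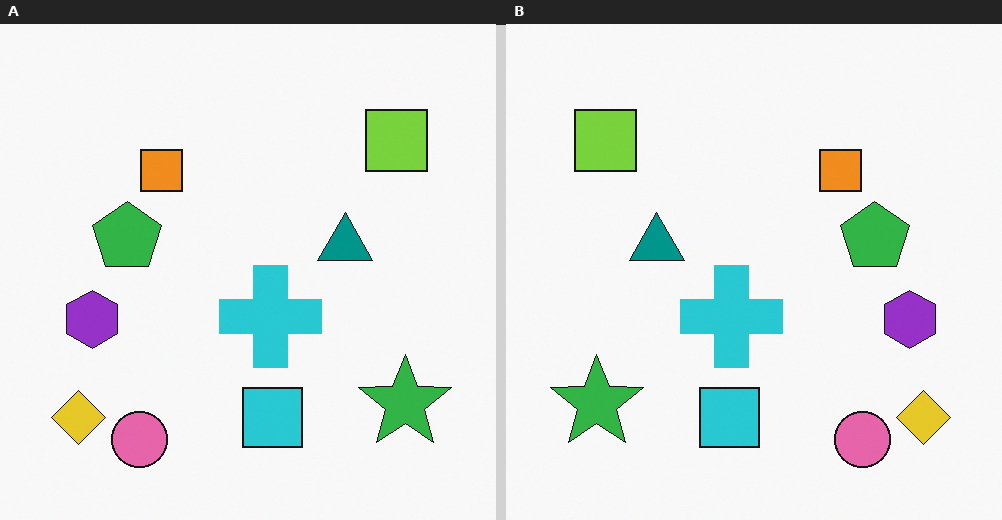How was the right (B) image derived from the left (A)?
Flipped horizontally (left ↔ right).

The yellow diamond is in the bottom-left of the left (A) image and the bottom-right of the right (B) — shapes on opposite sides of the vertical midline have swapped in a mirror flip.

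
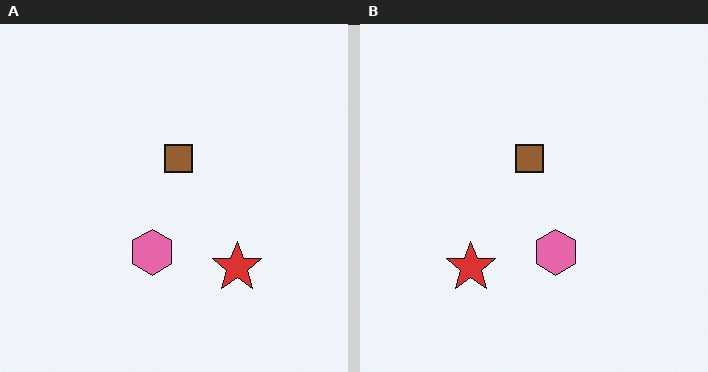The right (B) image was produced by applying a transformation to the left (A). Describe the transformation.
This is the original image flipped horizontally (left ↔ right).

The red star is in the bottom-right of the left (A) image and the bottom-left of the right (B) — shapes on opposite sides of the vertical midline have swapped in a mirror flip.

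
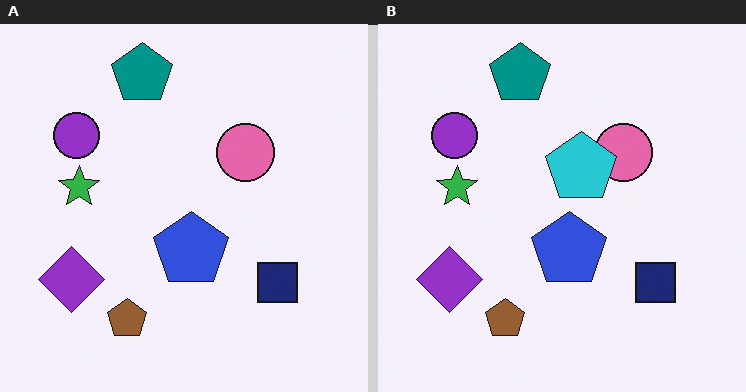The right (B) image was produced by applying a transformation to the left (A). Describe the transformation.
Overlaid with an additional cyan pentagon.

A cyan pentagon appears in the right (B) image that is absent from the left (A).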